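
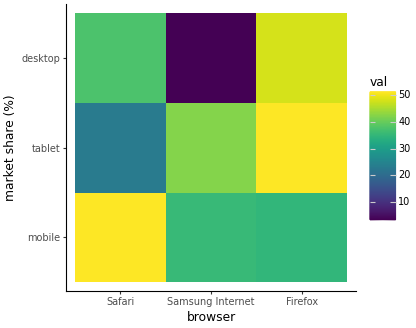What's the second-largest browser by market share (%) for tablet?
Samsung Internet

Top 3 for tablet: Firefox ≈ 50, Samsung Internet ≈ 40, Safari ≈ 25.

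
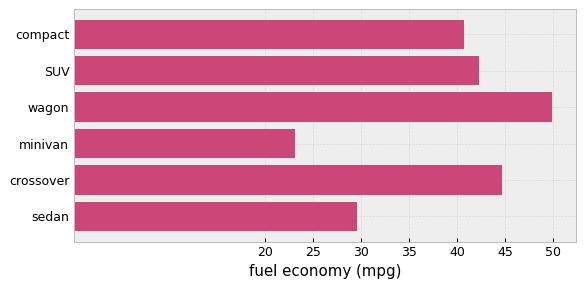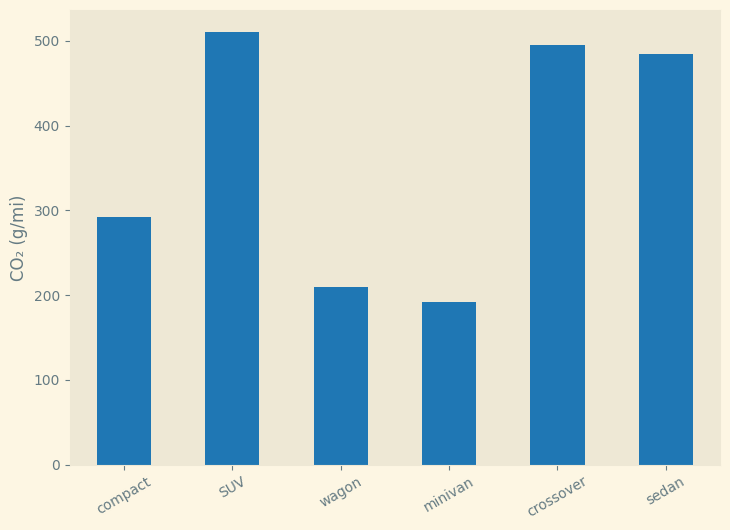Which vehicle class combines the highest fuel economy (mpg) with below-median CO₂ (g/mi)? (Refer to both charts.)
wagon

Chart 2 median CO₂ (g/mi) ≈ 400; below-median vehicle classes: compact, wagon, minivan. Among those, wagon has the highest fuel economy (mpg) (≈ 50).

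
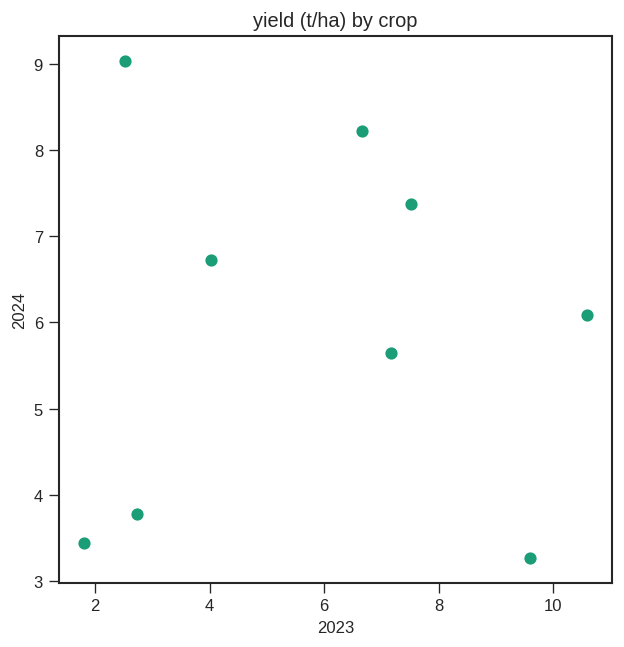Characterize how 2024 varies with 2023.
Points are roughly uncorrelated; weak (|r| ≈ 0.0).

no clear correlation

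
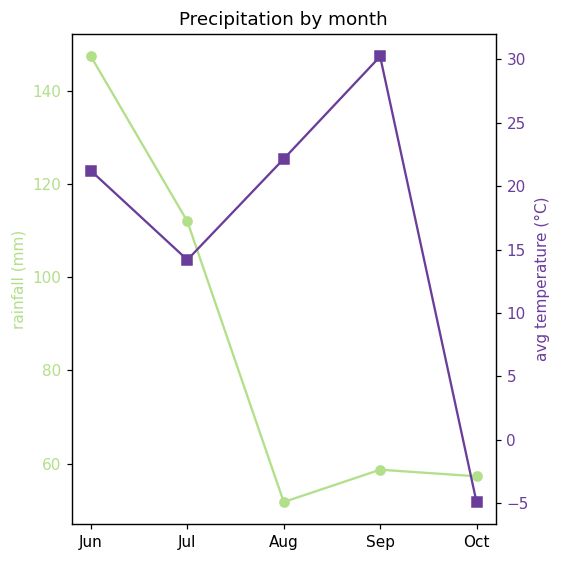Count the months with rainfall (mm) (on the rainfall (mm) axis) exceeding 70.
2

Above 70: Jun, Jul.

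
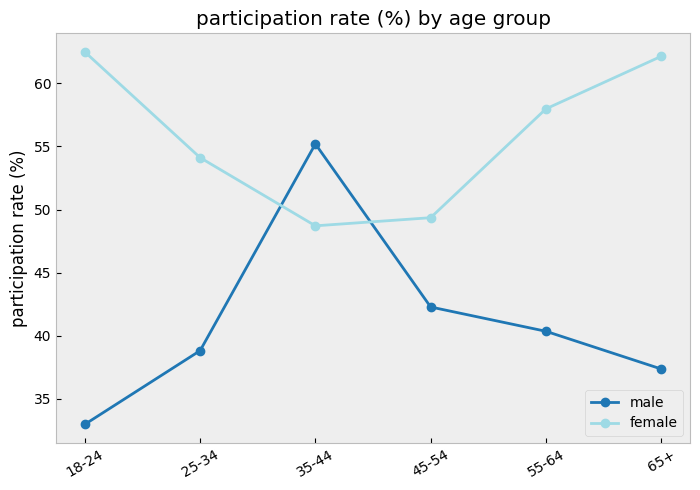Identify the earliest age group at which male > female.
35-44

25-34: male ≈ 40 vs female ≈ 55 (not yet); 35-44: male ≈ 55 vs female ≈ 50 (first crossover).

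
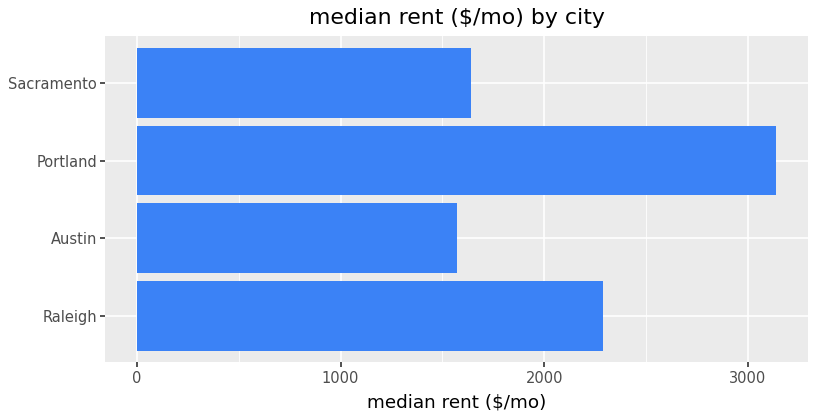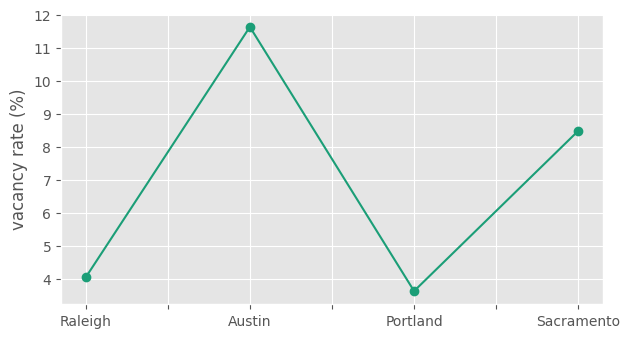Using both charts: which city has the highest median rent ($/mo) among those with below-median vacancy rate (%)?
Portland

Chart 2 median vacancy rate (%) ≈ 6; below-median cities: Raleigh, Portland. Among those, Portland has the highest median rent ($/mo) (≈ 3000).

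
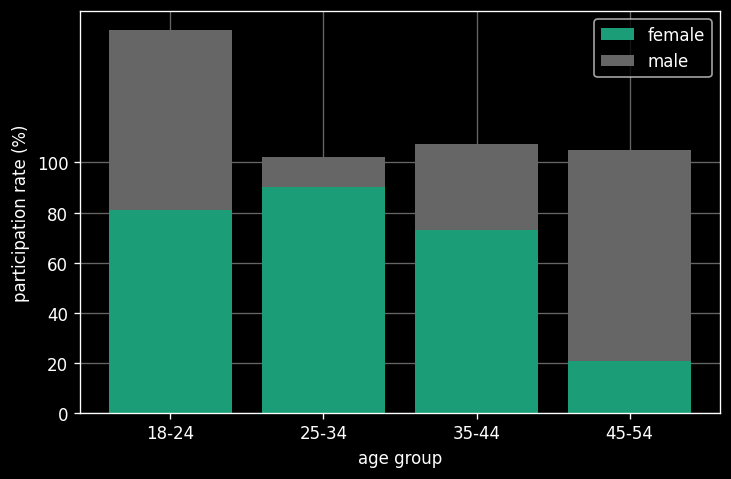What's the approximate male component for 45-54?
≈ 80

male top ≈ 100, bottom ≈ 20; segment ≈ 80.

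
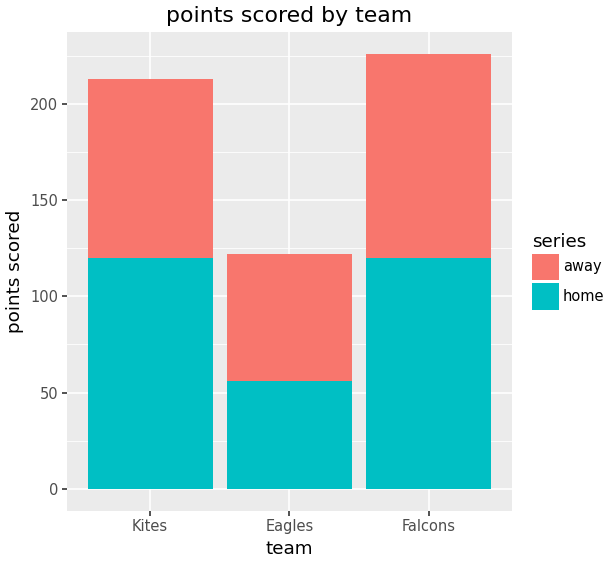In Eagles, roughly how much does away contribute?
≈ 60

away top ≈ 120, bottom ≈ 60; segment ≈ 60.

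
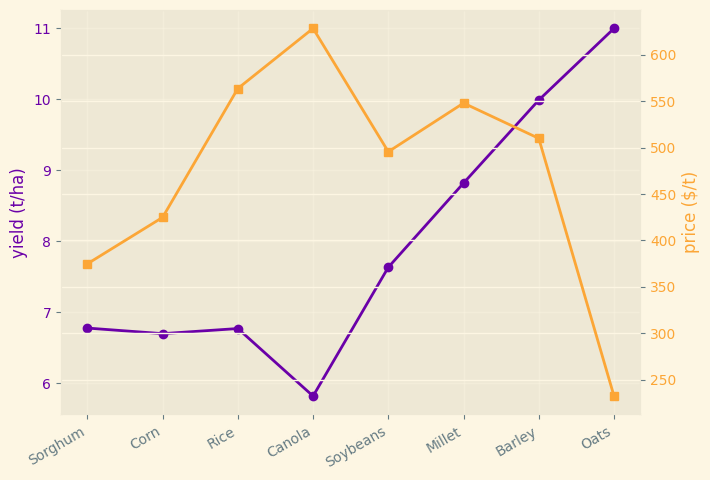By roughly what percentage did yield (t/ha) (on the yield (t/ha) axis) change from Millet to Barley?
≈ +11.1%

Millet ≈ 9.0, Barley ≈ 10.0; (10.0 − 9.0) / 9.0 ≈ +11.1%.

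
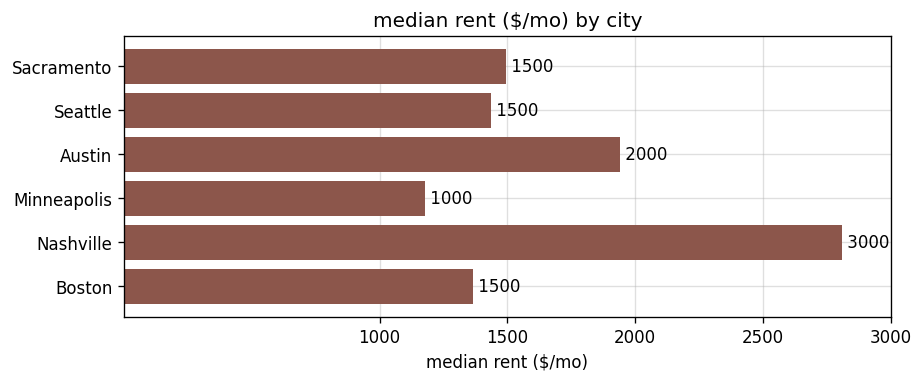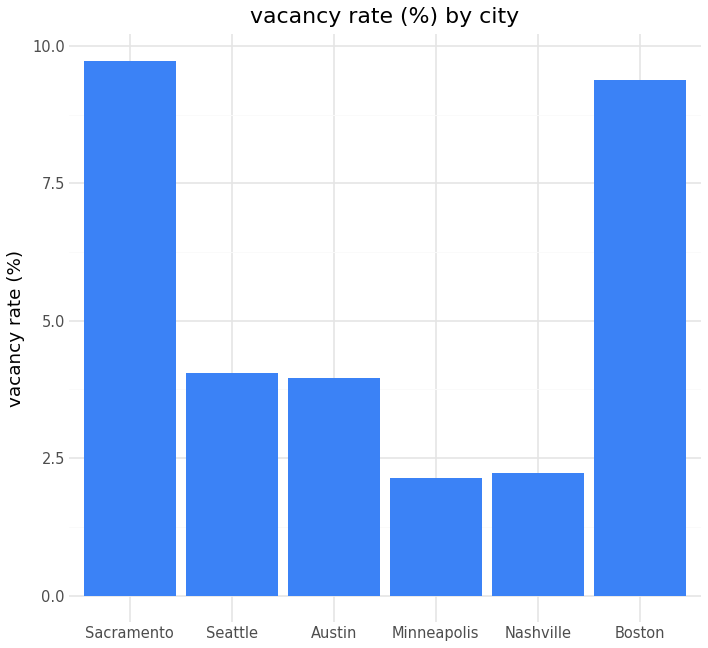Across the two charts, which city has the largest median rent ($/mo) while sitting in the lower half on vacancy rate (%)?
Nashville

Chart 2 median vacancy rate (%) ≈ 4; below-median cities: Austin, Minneapolis, Nashville. Among those, Nashville has the highest median rent ($/mo) (≈ 3000).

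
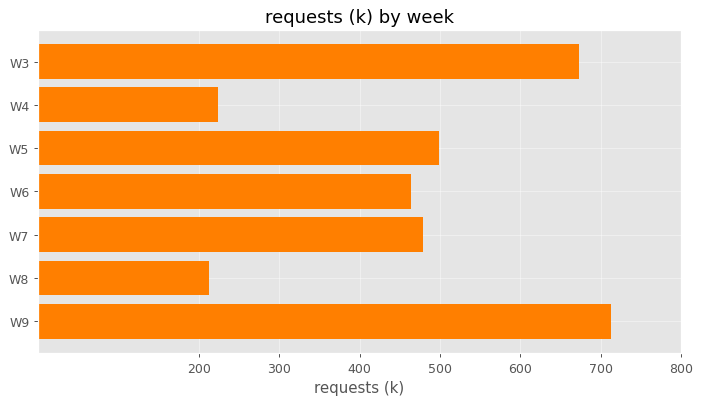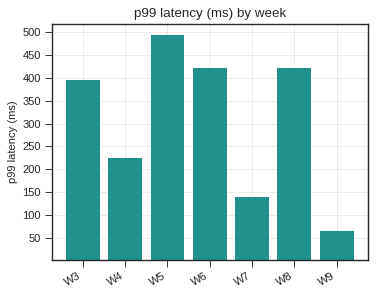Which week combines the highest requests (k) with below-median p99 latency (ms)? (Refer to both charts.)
W9

Chart 2 median p99 latency (ms) ≈ 400; below-median weeks: W4, W7, W9. Among those, W9 has the highest requests (k) (≈ 700).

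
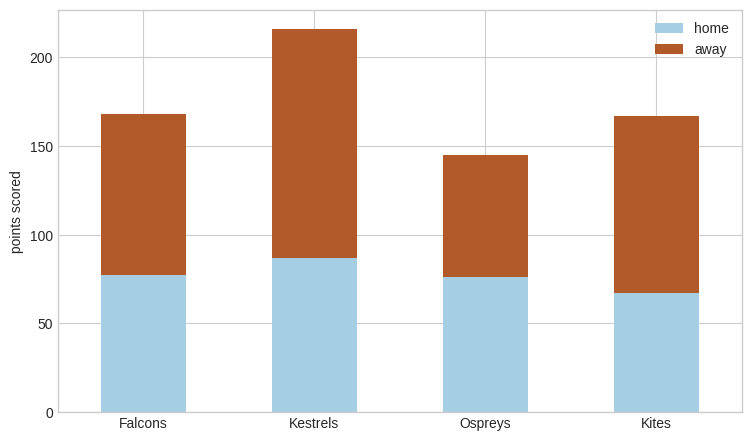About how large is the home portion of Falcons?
home top ≈ 80, bottom ≈ 0; segment ≈ 80.

≈ 80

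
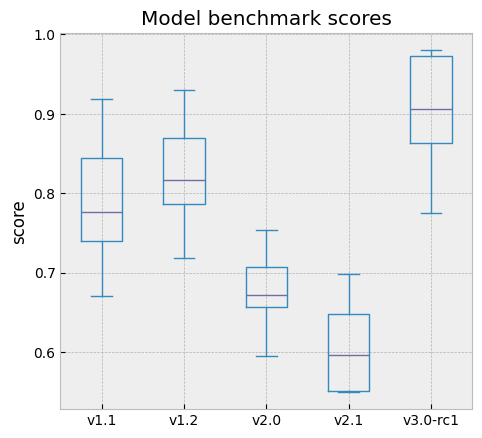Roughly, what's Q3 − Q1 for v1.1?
Q3 ≈ 0.85, Q1 ≈ 0.75; IQR ≈ 0.10.

≈ 0.10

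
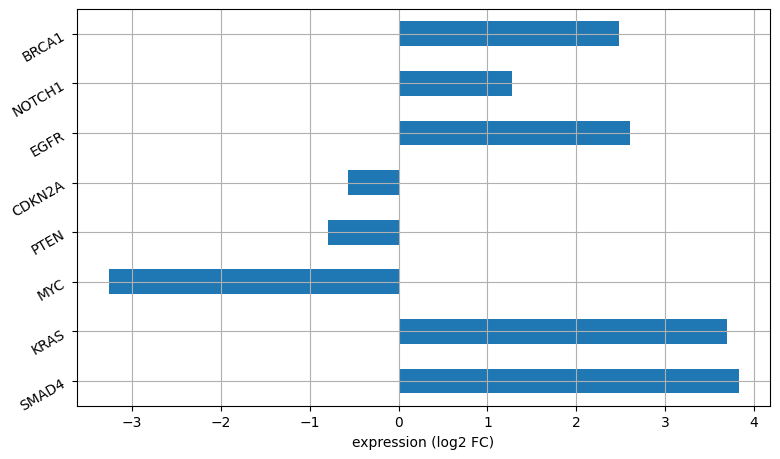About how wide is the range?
Max SMAD4 ≈ 4, min MYC ≈ -3; range ≈ 7.

≈ 7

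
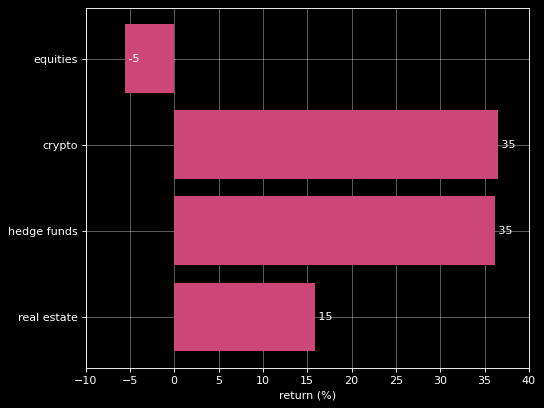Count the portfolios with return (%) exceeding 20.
2

Above 20: crypto, hedge funds.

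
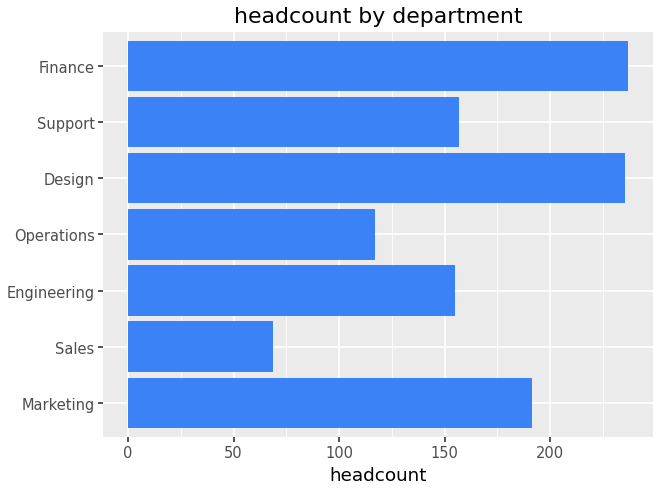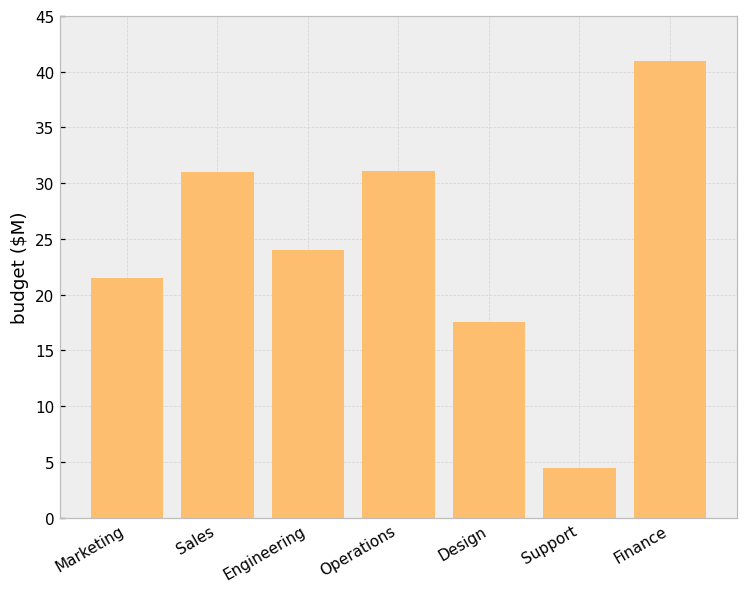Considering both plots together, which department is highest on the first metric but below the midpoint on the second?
Design

Chart 2 median budget ($M) ≈ 25; below-median departments: Marketing, Design, Support. Among those, Design has the highest headcount (≈ 225).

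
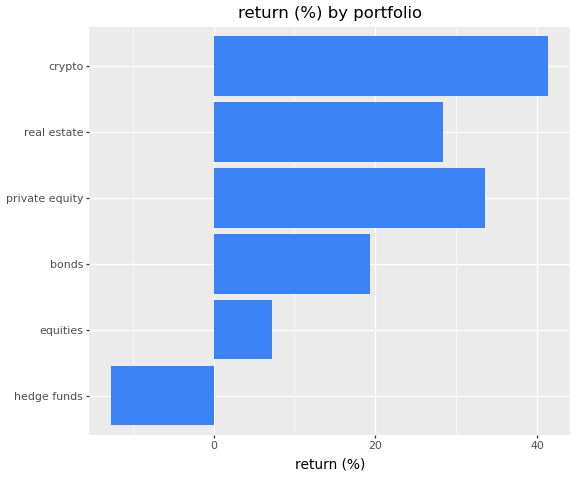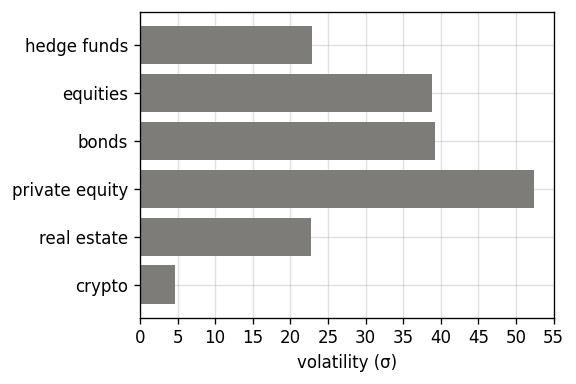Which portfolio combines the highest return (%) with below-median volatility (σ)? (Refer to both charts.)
crypto

Chart 2 median volatility (σ) ≈ 30; below-median portfolios: hedge funds, real estate, crypto. Among those, crypto has the highest return (%) (≈ 40).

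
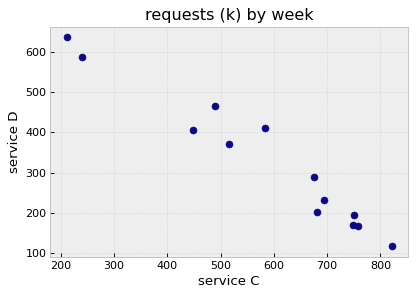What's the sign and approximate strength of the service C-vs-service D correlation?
Points are negatively correlated; strong (|r| ≈ 1.0).

negative, strong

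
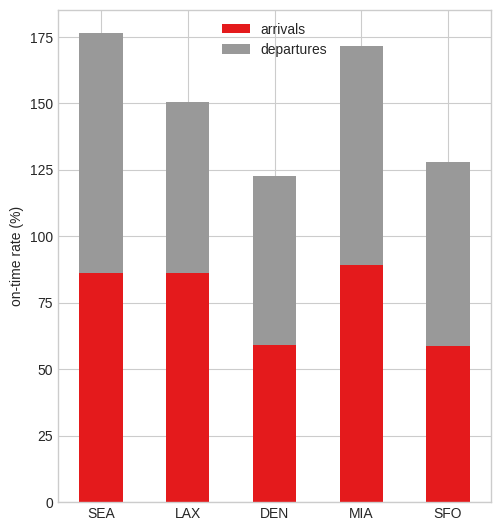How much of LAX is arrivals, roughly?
≈ 80

arrivals top ≈ 80, bottom ≈ 0; segment ≈ 80.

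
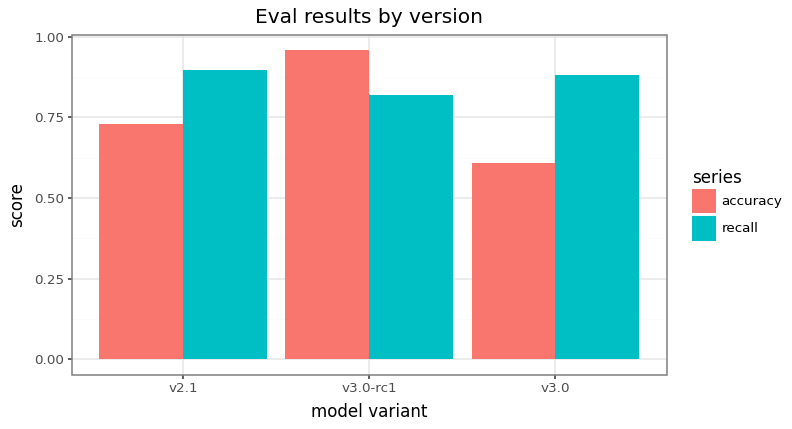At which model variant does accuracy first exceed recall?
v3.0-rc1

v2.1: accuracy ≈ 0.7 vs recall ≈ 0.9 (not yet); v3.0-rc1: accuracy ≈ 1.0 vs recall ≈ 0.8 (first crossover).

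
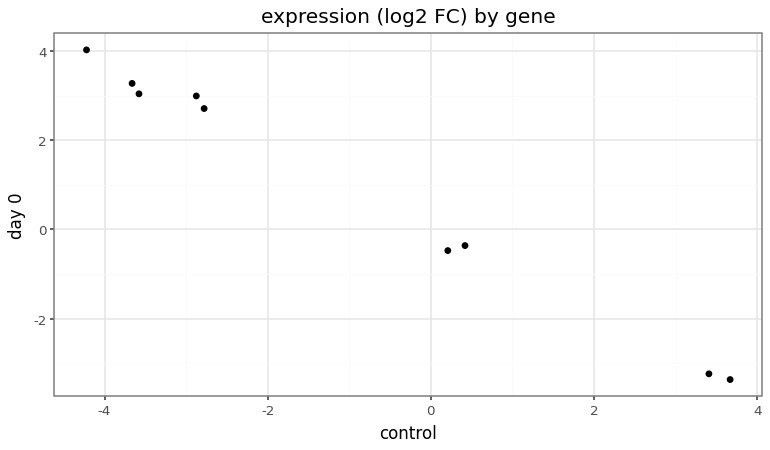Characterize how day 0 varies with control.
Points are negatively correlated; strong (|r| ≈ 1.0).

negative, strong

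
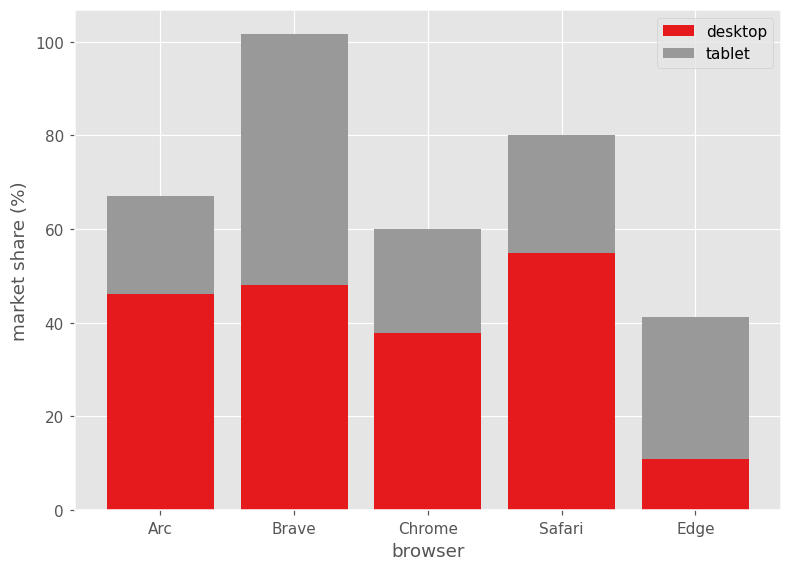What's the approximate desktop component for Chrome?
≈ 40

desktop top ≈ 40, bottom ≈ 0; segment ≈ 40.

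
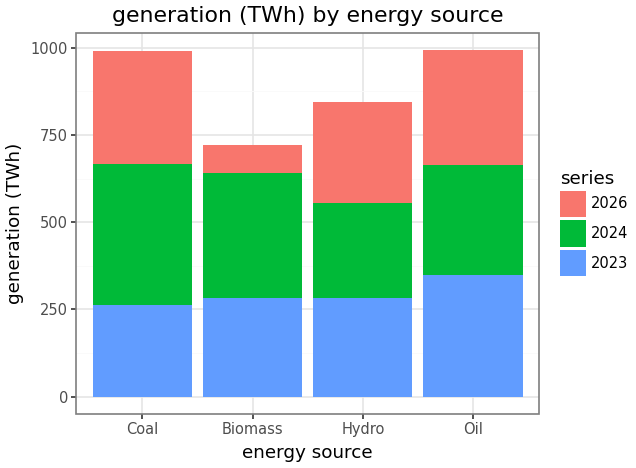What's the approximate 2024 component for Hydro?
≈ 300

2024 top ≈ 600, bottom ≈ 300; segment ≈ 300.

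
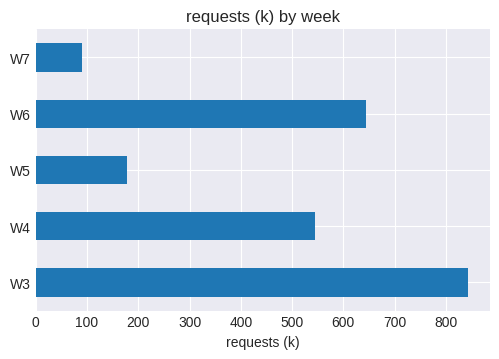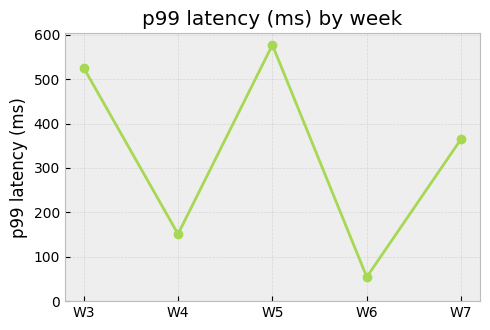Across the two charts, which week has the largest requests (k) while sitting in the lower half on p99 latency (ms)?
Chart 2 median p99 latency (ms) ≈ 400; below-median weeks: W4, W6. Among those, W6 has the highest requests (k) (≈ 600).

W6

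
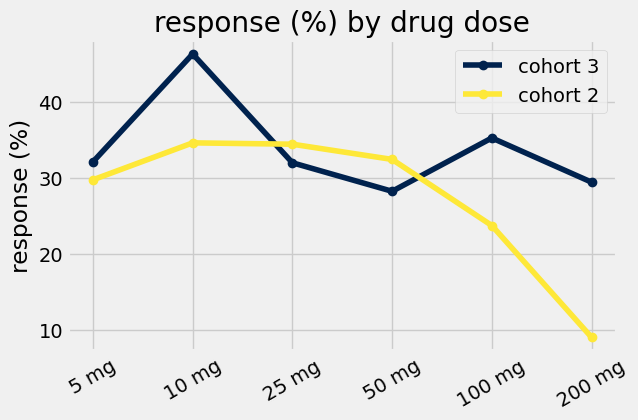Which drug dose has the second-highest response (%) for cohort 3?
100 mg

Top 3 for cohort 3: 10 mg ≈ 45, 100 mg ≈ 35, 5 mg ≈ 30.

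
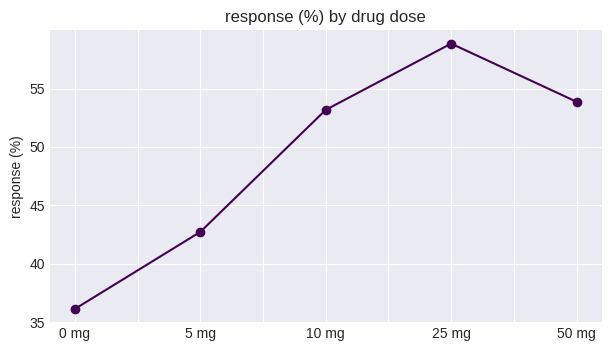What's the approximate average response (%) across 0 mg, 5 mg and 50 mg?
(36 + 42 + 54) / 3 ≈ 44.

≈ 44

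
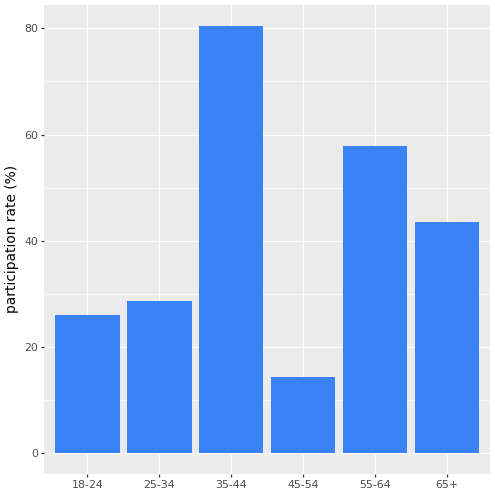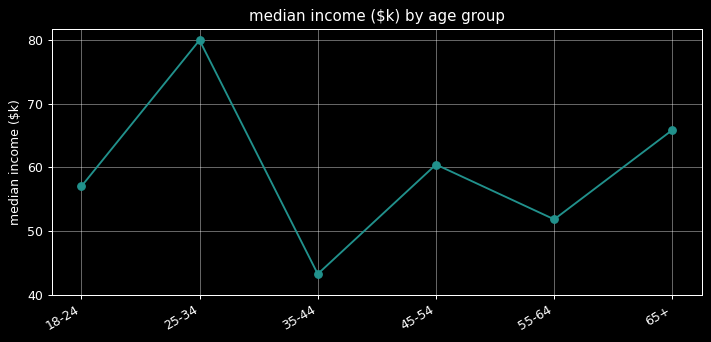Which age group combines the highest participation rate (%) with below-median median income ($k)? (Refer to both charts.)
Chart 2 median median income ($k) ≈ 60; below-median age groups: 18-24, 35-44, 55-64. Among those, 35-44 has the highest participation rate (%) (≈ 80).

35-44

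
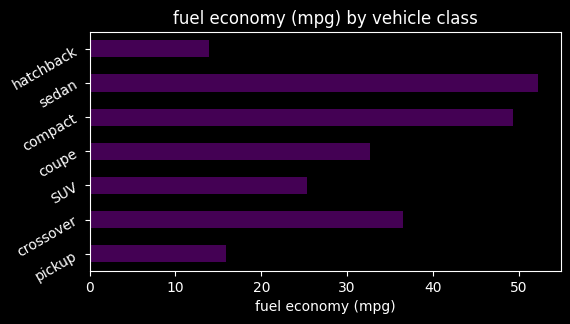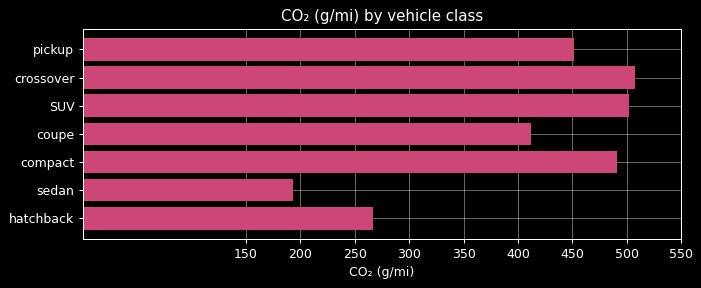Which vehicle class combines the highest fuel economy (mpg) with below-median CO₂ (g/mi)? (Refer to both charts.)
Chart 2 median CO₂ (g/mi) ≈ 450; below-median vehicle classes: coupe, sedan, hatchback. Among those, sedan has the highest fuel economy (mpg) (≈ 50).

sedan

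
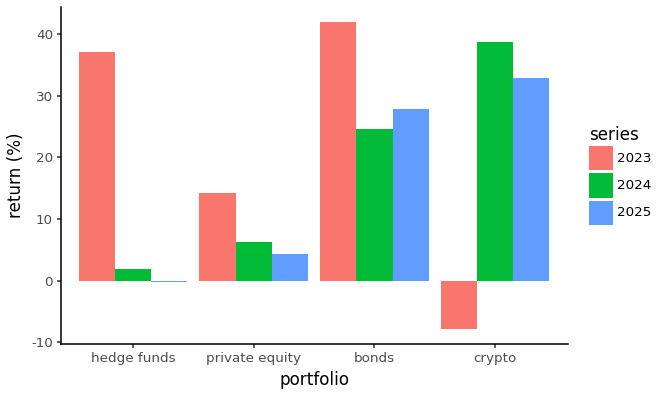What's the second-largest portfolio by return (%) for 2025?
Top 3 for 2025: crypto ≈ 35, bonds ≈ 30, private equity ≈ 5.

bonds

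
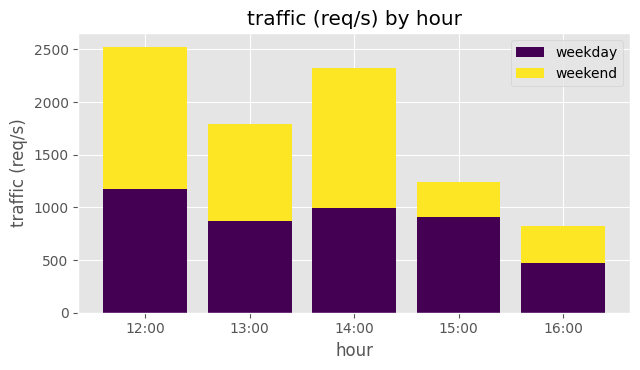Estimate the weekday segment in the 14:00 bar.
≈ 1000

weekday top ≈ 1000, bottom ≈ 0; segment ≈ 1000.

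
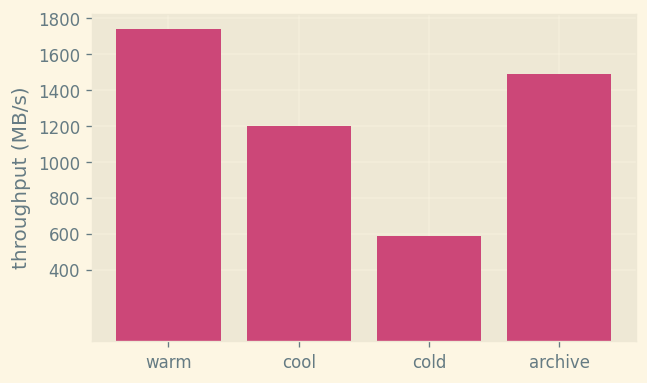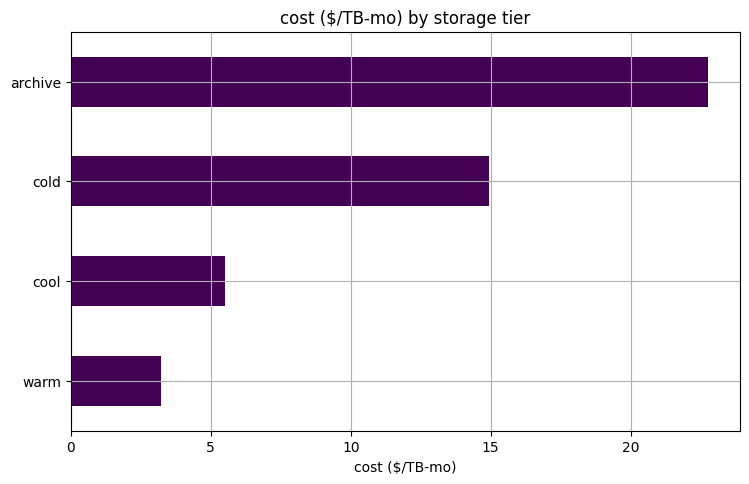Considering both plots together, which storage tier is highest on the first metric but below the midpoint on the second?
warm

Chart 2 median cost ($/TB-mo) ≈ 10; below-median storage tiers: warm, cool. Among those, warm has the highest throughput (MB/s) (≈ 1800).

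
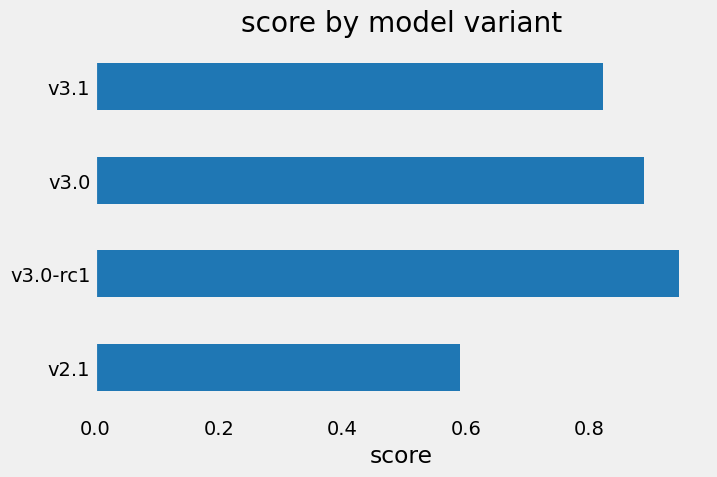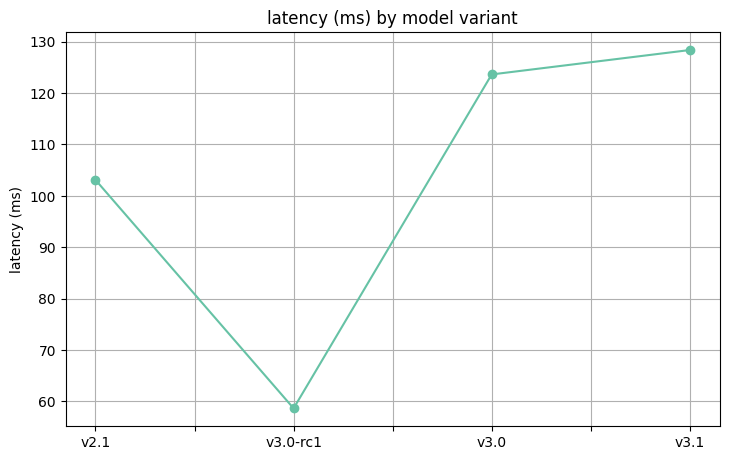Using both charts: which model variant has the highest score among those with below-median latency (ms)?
v3.0-rc1

Chart 2 median latency (ms) ≈ 120; below-median model variants: v2.1, v3.0-rc1. Among those, v3.0-rc1 has the highest score (≈ 0.9).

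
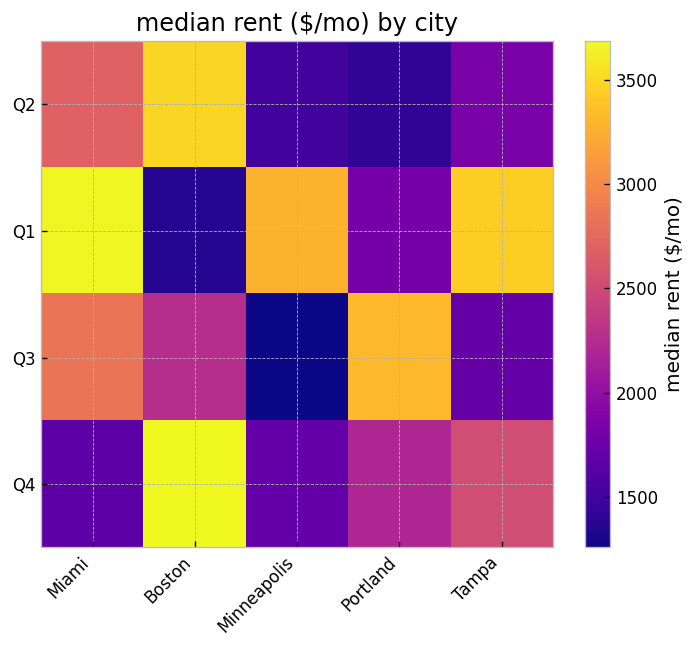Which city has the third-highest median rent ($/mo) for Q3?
Top 4 for Q3: Portland ≈ 3500, Miami ≈ 3000, Boston ≈ 2500, Tampa ≈ 1500.

Boston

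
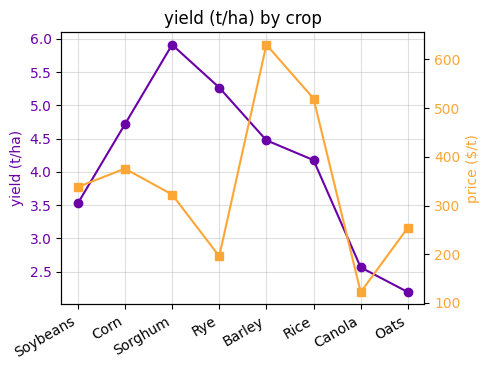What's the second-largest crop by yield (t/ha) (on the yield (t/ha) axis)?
Top 3 (on the yield (t/ha) axis): Sorghum ≈ 6.0, Rye ≈ 5.5, Corn ≈ 4.5.

Rye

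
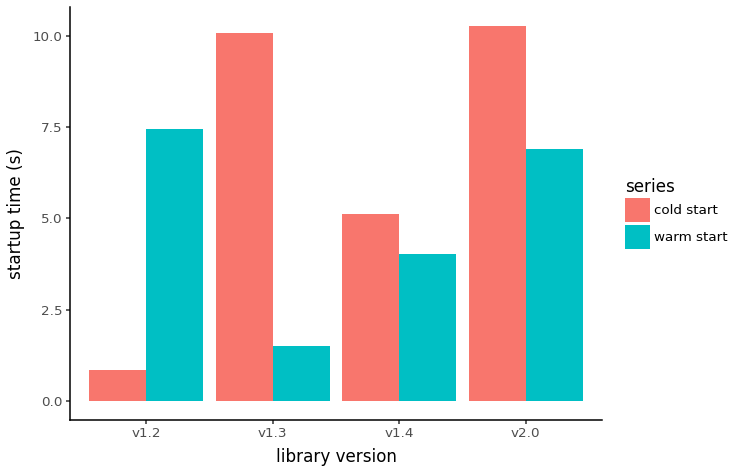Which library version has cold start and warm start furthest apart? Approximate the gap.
v1.3: cold start ≈ 10, warm start ≈ 2 → gap ≈ 8. Next-largest (v1.2) is only ≈ 6.

v1.3, ≈ 8 s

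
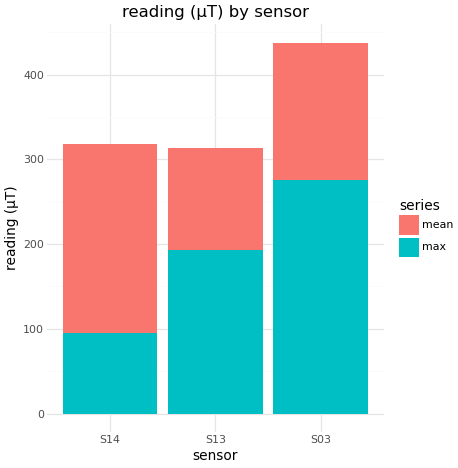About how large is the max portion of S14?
≈ 100

max top ≈ 100, bottom ≈ 0; segment ≈ 100.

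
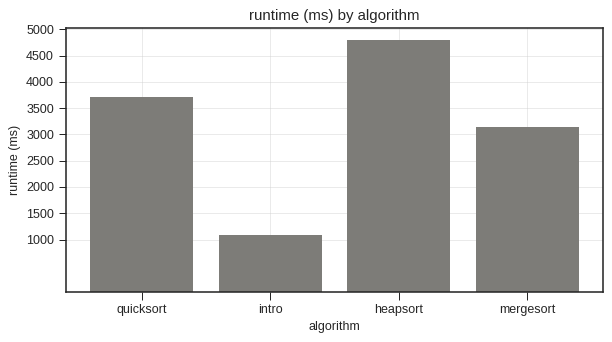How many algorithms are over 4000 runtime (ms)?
1

Above 4000: heapsort.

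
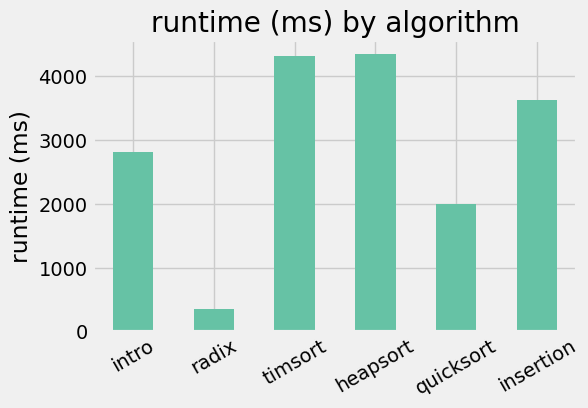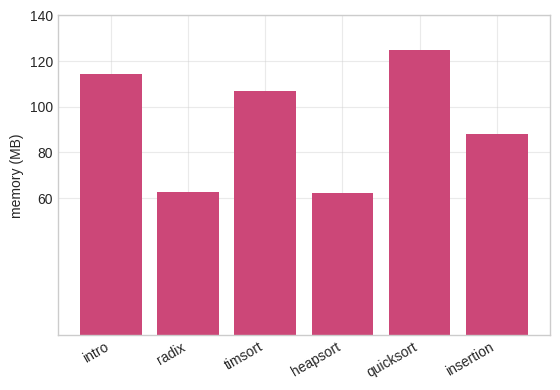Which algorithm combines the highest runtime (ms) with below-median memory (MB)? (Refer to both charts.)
heapsort

Chart 2 median memory (MB) ≈ 100; below-median algorithms: radix, heapsort, insertion. Among those, heapsort has the highest runtime (ms) (≈ 4500).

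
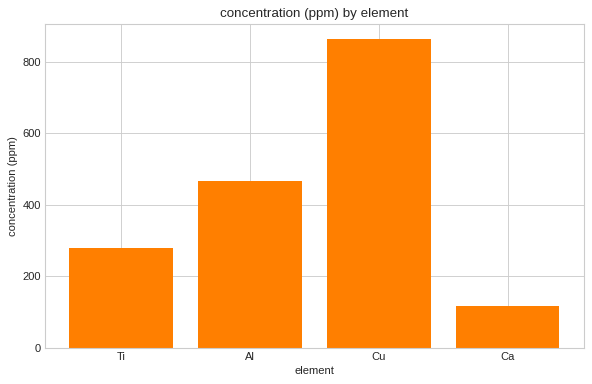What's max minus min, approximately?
≈ 800

Max Cu ≈ 900, min Ca ≈ 100; range ≈ 800.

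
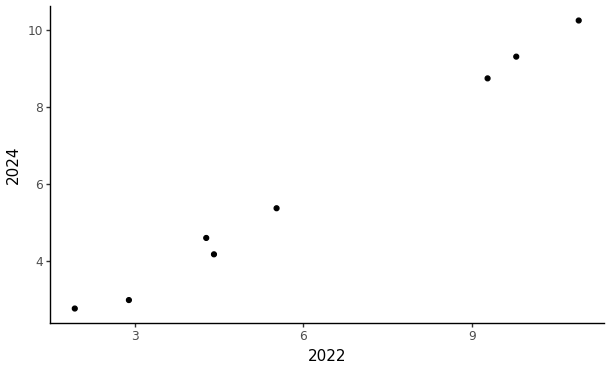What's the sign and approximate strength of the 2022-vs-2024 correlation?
Points are positively correlated; strong (|r| ≈ 1.0).

positive, strong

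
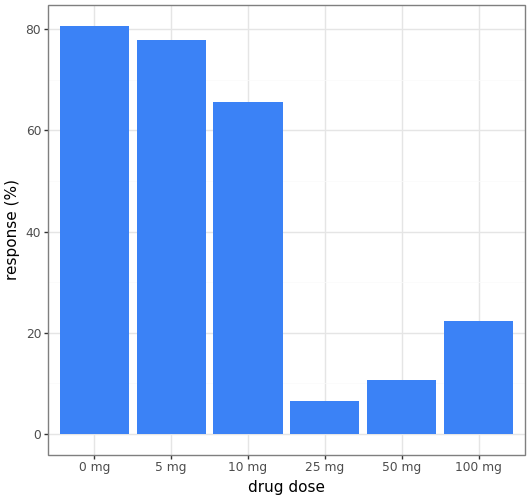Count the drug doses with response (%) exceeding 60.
Above 60: 0 mg, 5 mg, 10 mg.

3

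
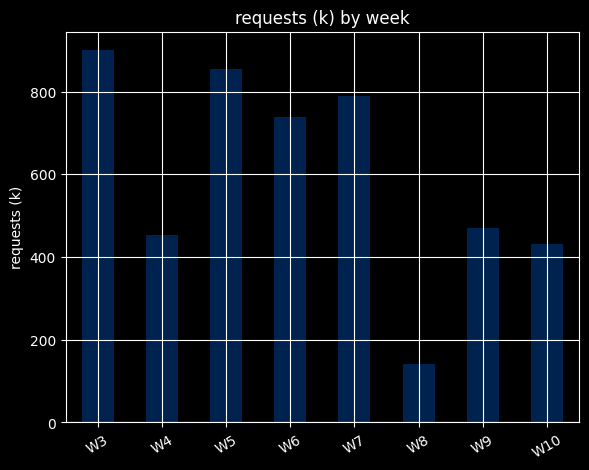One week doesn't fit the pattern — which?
W8 ≈ 100; the rest sit between ≈ 400 and ≈ 900.

W8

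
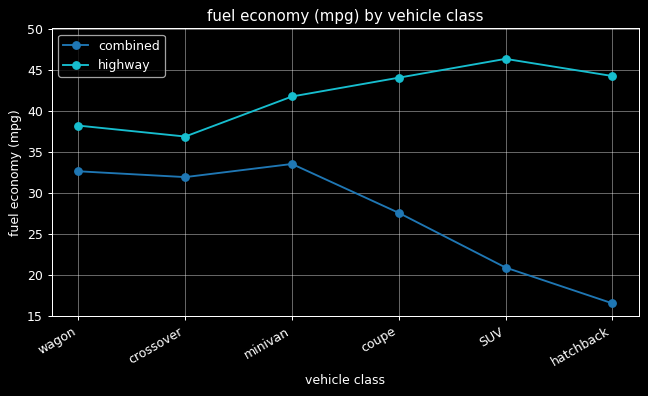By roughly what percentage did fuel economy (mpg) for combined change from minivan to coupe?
≈ -14.3%

minivan ≈ 35, coupe ≈ 30; (30 − 35) / 35 ≈ -14.3%.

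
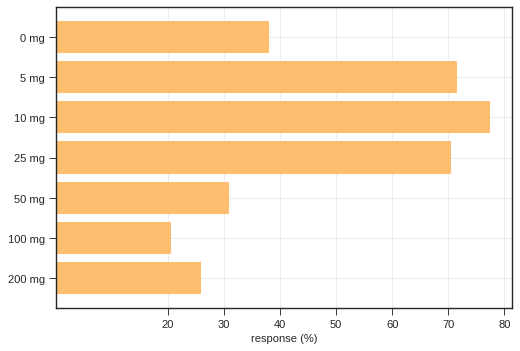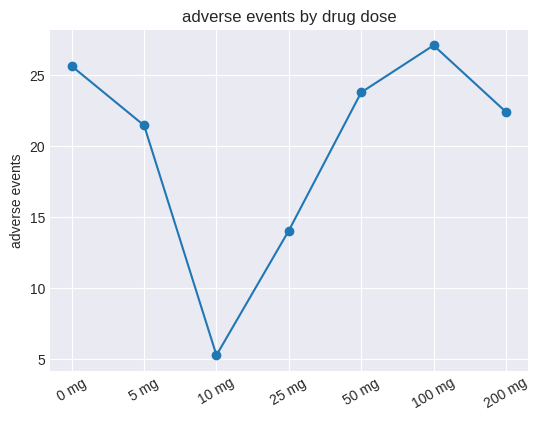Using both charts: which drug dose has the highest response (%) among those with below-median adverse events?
Chart 2 median adverse events ≈ 20; below-median drug doses: 5 mg, 10 mg, 25 mg. Among those, 10 mg has the highest response (%) (≈ 80).

10 mg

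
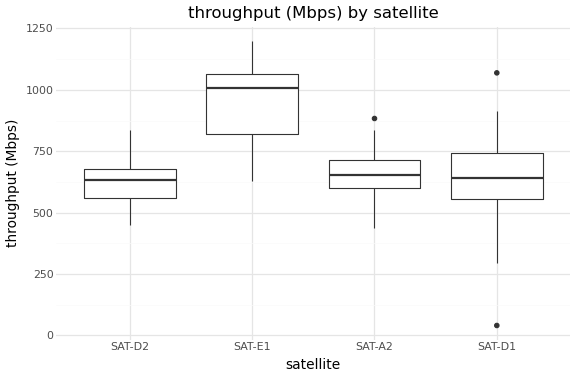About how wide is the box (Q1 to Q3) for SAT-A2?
≈ 125

Q3 ≈ 725, Q1 ≈ 600; IQR ≈ 125.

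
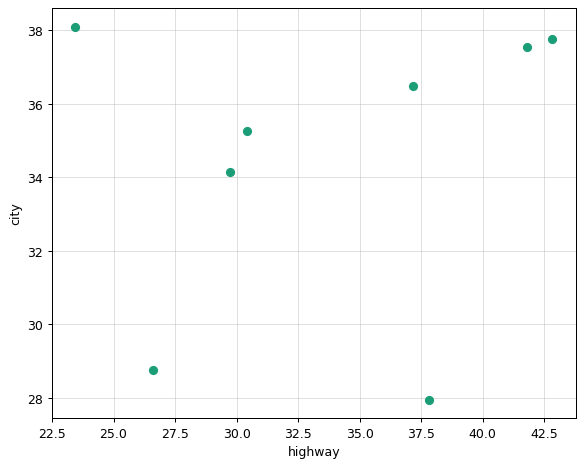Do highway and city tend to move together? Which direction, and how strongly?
no clear correlation

Points are roughly uncorrelated; weak (|r| ≈ 0.2).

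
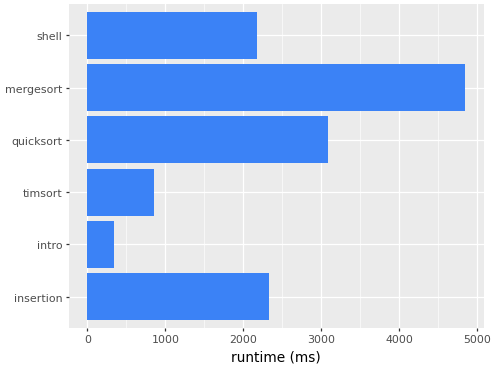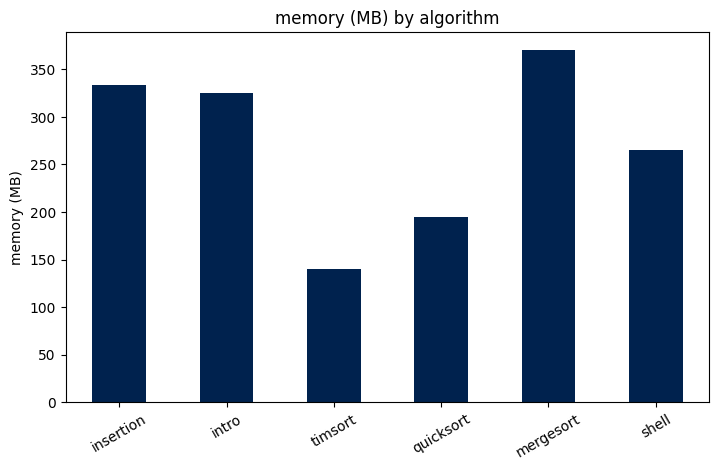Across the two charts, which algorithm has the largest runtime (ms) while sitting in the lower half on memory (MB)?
quicksort

Chart 2 median memory (MB) ≈ 300; below-median algorithms: timsort, quicksort, shell. Among those, quicksort has the highest runtime (ms) (≈ 3000).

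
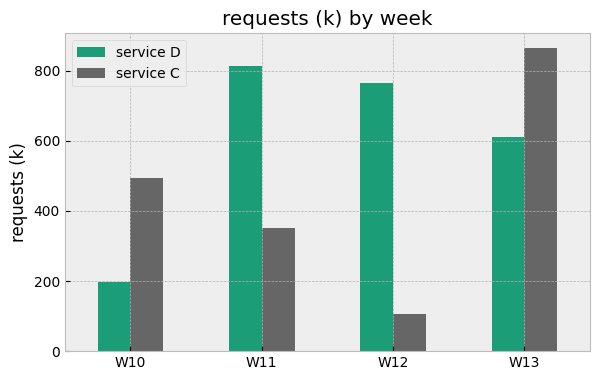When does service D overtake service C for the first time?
W11

W10: service D ≈ 200 vs service C ≈ 500 (not yet); W11: service D ≈ 800 vs service C ≈ 400 (first crossover).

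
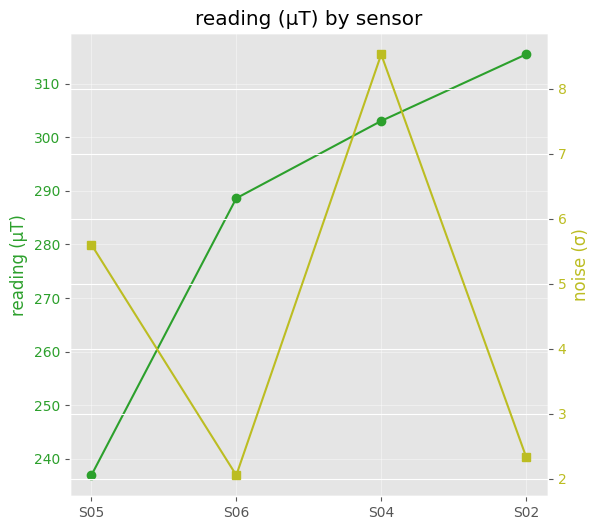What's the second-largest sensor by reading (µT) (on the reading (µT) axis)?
Top 3 (on the reading (µT) axis): S02 ≈ 320, S04 ≈ 300, S06 ≈ 290.

S04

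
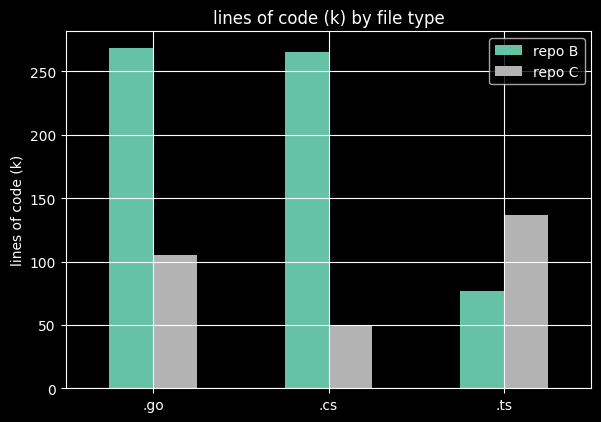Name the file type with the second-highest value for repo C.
.go

Top 3 for repo C: .ts ≈ 125, .go ≈ 100, .cs ≈ 50.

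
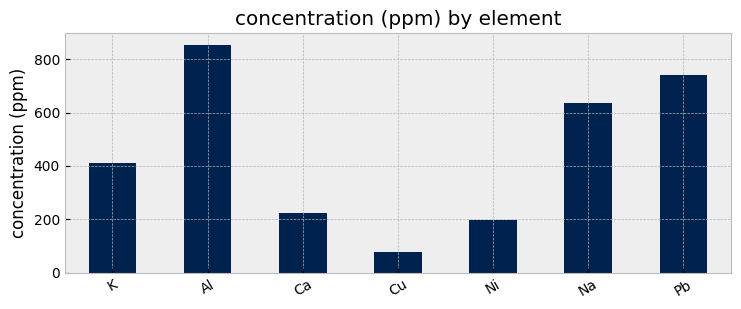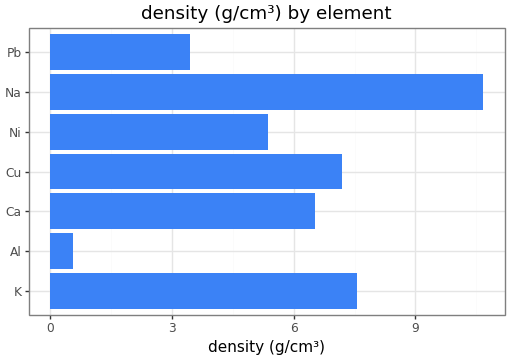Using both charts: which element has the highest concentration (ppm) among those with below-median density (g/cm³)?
Al

Chart 2 median density (g/cm³) ≈ 7; below-median elements: Al, Ni, Pb. Among those, Al has the highest concentration (ppm) (≈ 900).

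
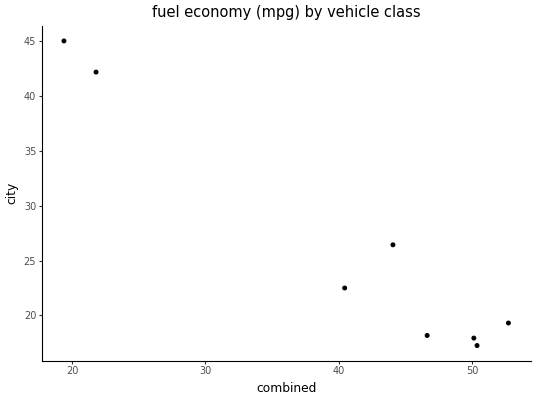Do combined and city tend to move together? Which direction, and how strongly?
Points are negatively correlated; strong (|r| ≈ 1.0).

negative, strong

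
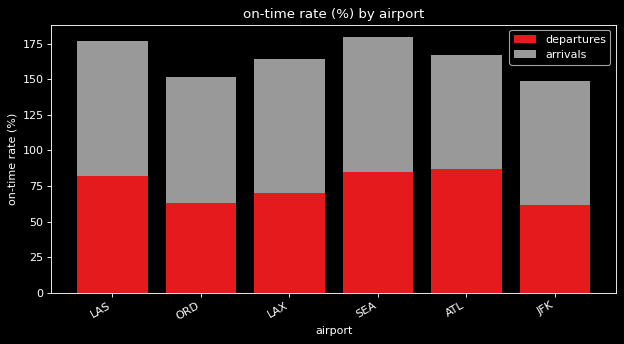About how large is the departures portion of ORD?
≈ 60

departures top ≈ 60, bottom ≈ 0; segment ≈ 60.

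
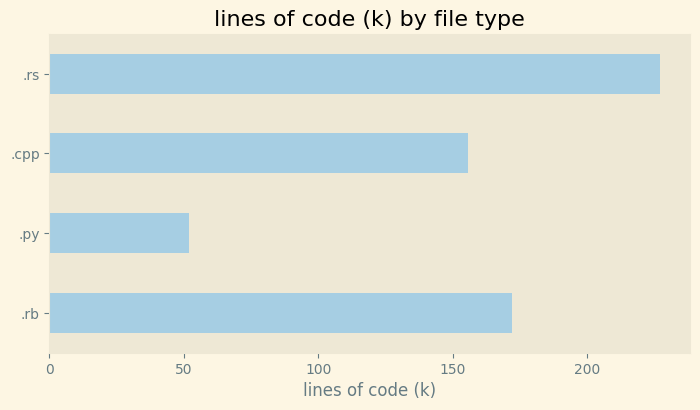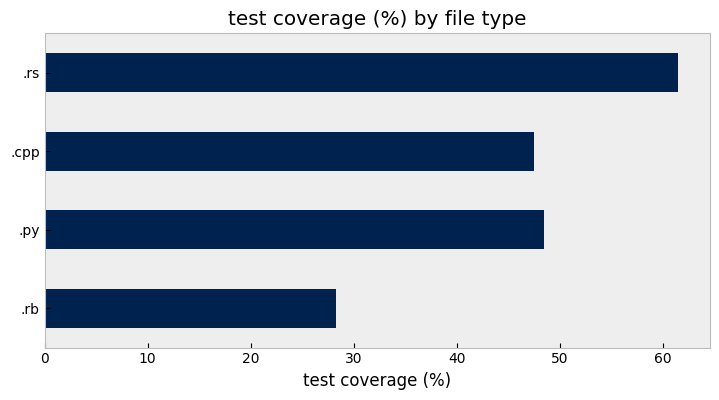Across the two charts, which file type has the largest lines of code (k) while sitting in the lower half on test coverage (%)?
.rb

Chart 2 median test coverage (%) ≈ 50; below-median file types: .rb, .cpp. Among those, .rb has the highest lines of code (k) (≈ 175).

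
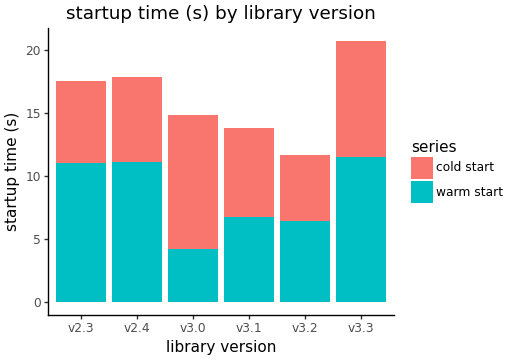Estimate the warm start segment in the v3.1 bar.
≈ 6

warm start top ≈ 6, bottom ≈ 0; segment ≈ 6.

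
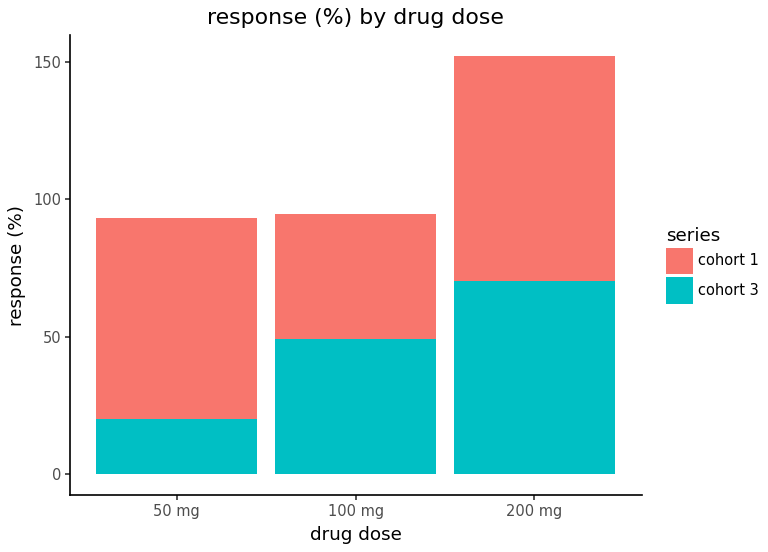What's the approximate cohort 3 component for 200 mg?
cohort 3 top ≈ 80, bottom ≈ 0; segment ≈ 80.

≈ 80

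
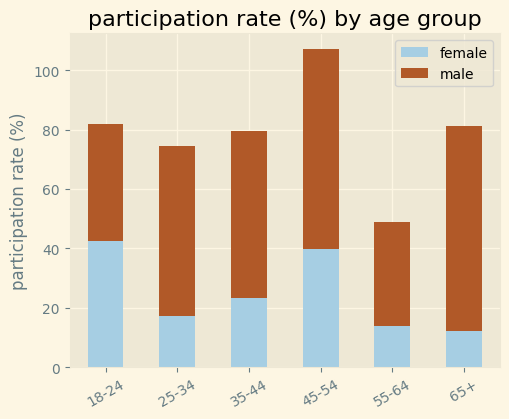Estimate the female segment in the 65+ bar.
≈ 10

female top ≈ 10, bottom ≈ 0; segment ≈ 10.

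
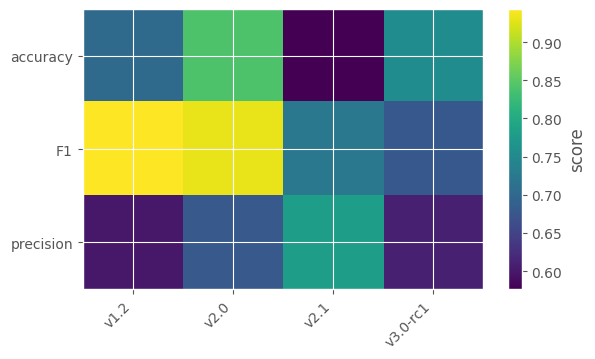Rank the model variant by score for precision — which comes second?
Top 3 for precision: v2.1 ≈ 0.80, v2.0 ≈ 0.70, v3.0-rc1 ≈ 0.60.

v2.0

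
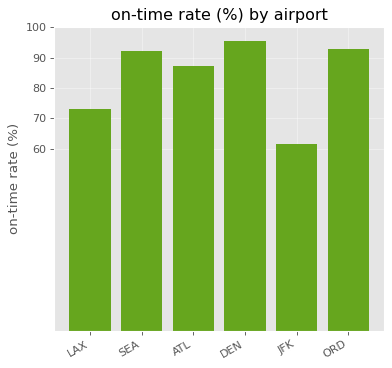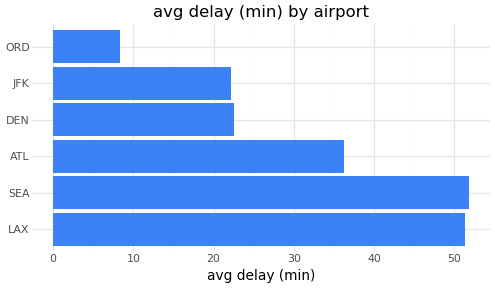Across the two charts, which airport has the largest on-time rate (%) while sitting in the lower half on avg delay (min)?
DEN

Chart 2 median avg delay (min) ≈ 30; below-median airports: DEN, JFK, ORD. Among those, DEN has the highest on-time rate (%) (≈ 100).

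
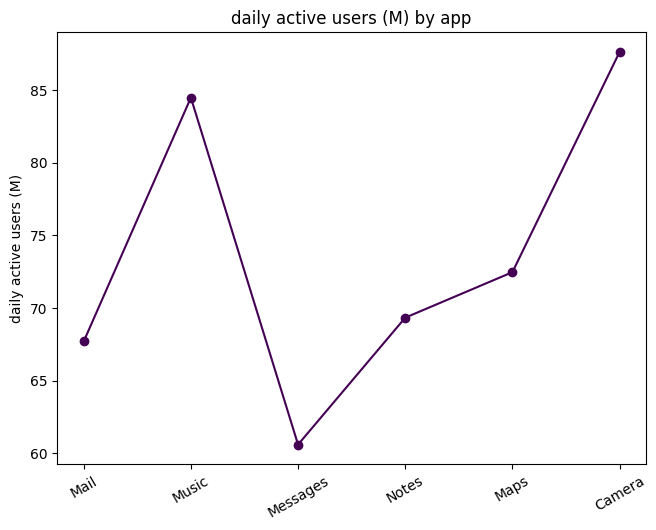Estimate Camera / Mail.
≈ 1.29×

Camera ≈ 90, Mail ≈ 70; 90/70 ≈ 1.29.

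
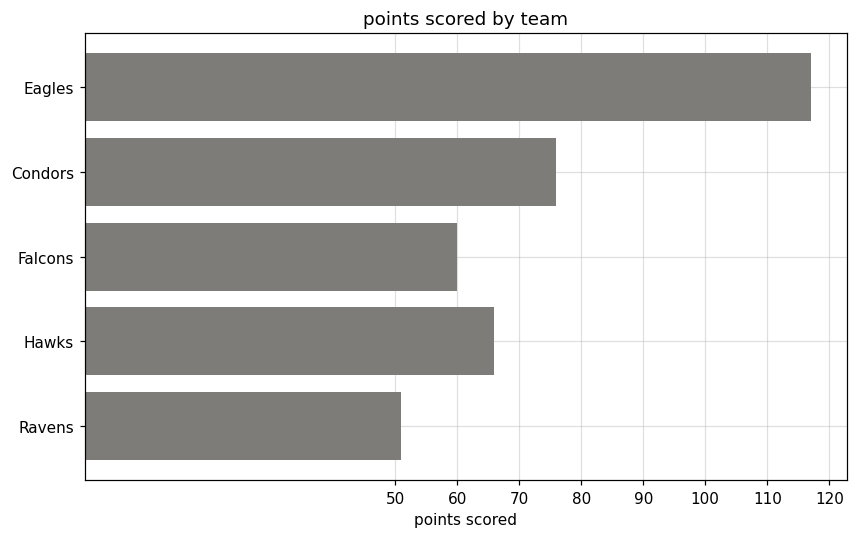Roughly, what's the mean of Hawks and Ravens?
≈ 60

(70 + 50) / 2 ≈ 60.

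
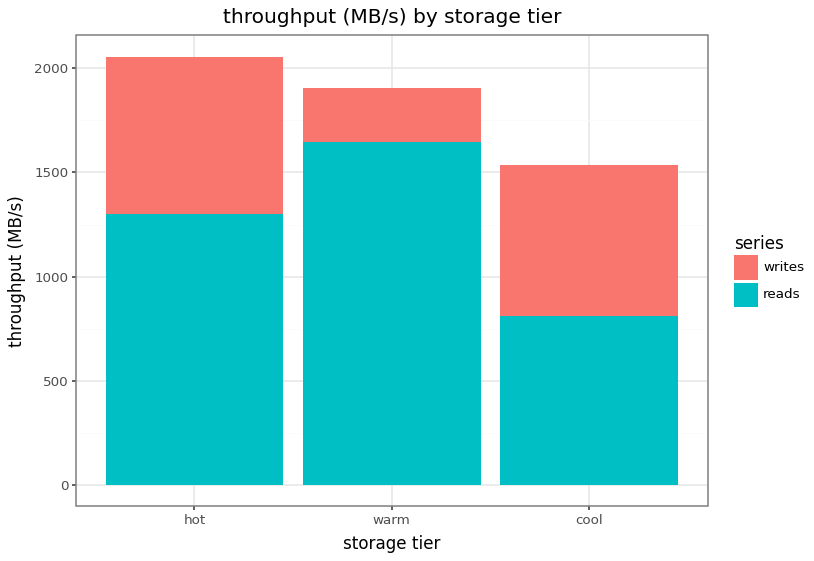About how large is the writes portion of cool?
writes top ≈ 1600, bottom ≈ 800; segment ≈ 800.

≈ 800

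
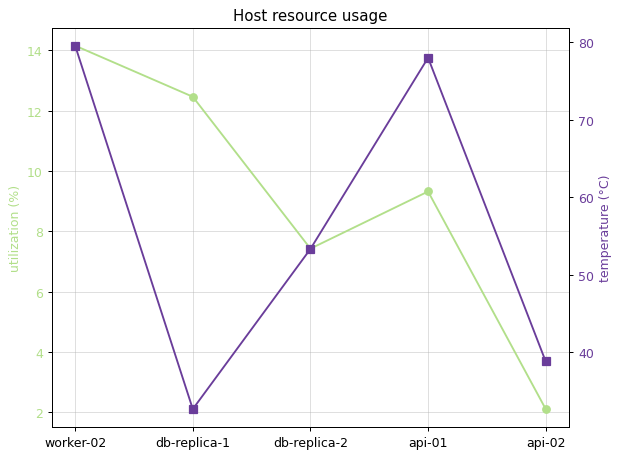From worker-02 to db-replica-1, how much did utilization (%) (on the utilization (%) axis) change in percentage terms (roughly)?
≈ -14.3%

worker-02 ≈ 14, db-replica-1 ≈ 12; (12 − 14) / 14 ≈ -14.3%.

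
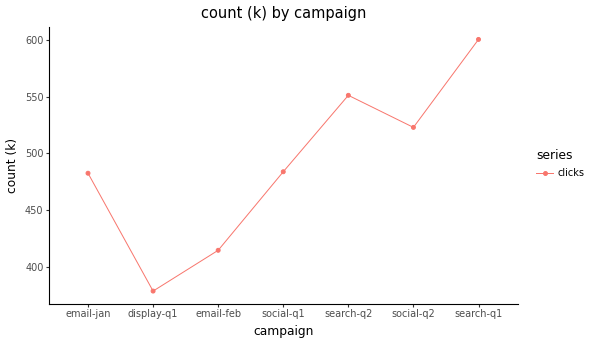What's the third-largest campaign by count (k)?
social-q2

Top 4: search-q1 ≈ 600, search-q2 ≈ 560, social-q2 ≈ 520, social-q1 ≈ 480.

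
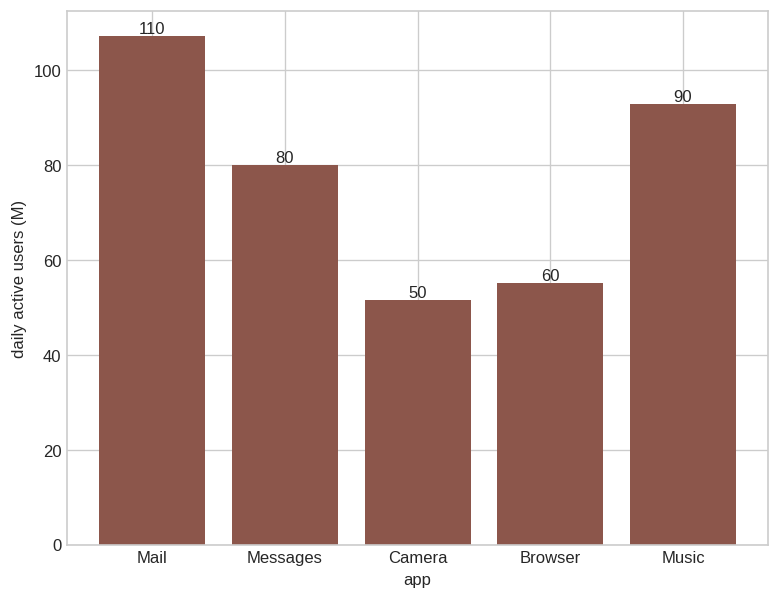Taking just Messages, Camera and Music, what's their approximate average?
(80 + 50 + 90) / 3 ≈ 73.

≈ 73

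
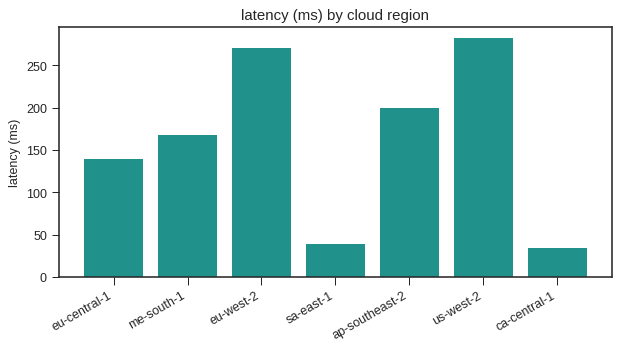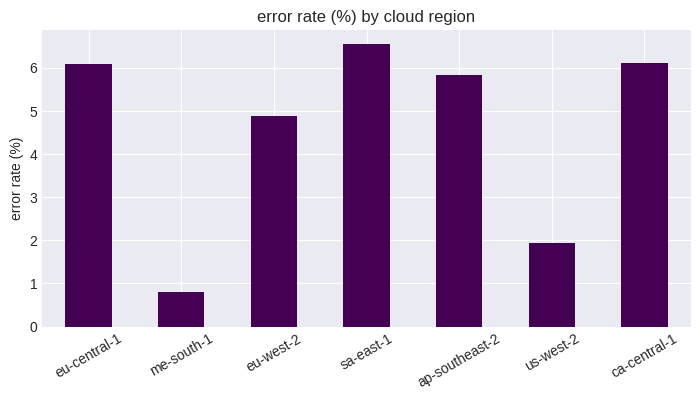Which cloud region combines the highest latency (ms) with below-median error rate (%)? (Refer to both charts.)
us-west-2

Chart 2 median error rate (%) ≈ 6; below-median cloud regions: me-south-1, eu-west-2, us-west-2. Among those, us-west-2 has the highest latency (ms) (≈ 300).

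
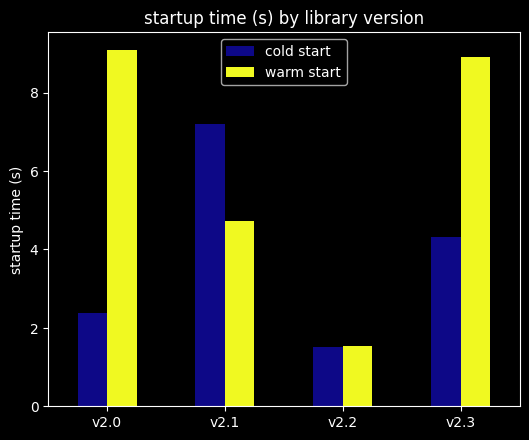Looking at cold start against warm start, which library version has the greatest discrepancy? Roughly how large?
v2.0, ≈ 7 s

v2.0: cold start ≈ 2, warm start ≈ 9 → gap ≈ 7. Next-largest (v2.3) is only ≈ 5.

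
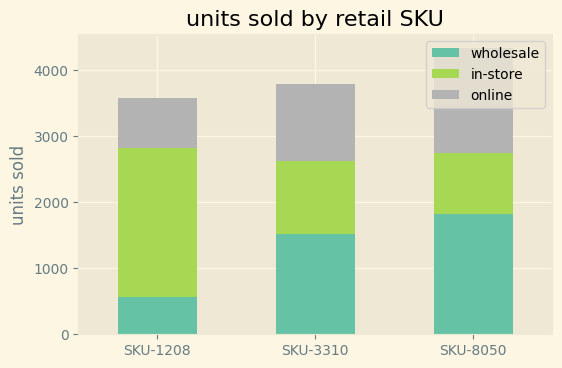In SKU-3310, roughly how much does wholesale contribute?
≈ 1500

wholesale top ≈ 1500, bottom ≈ 0; segment ≈ 1500.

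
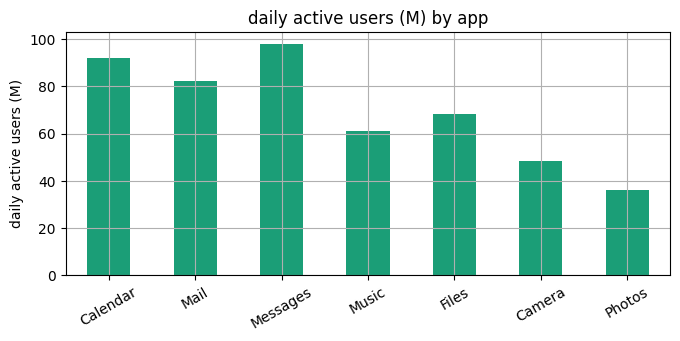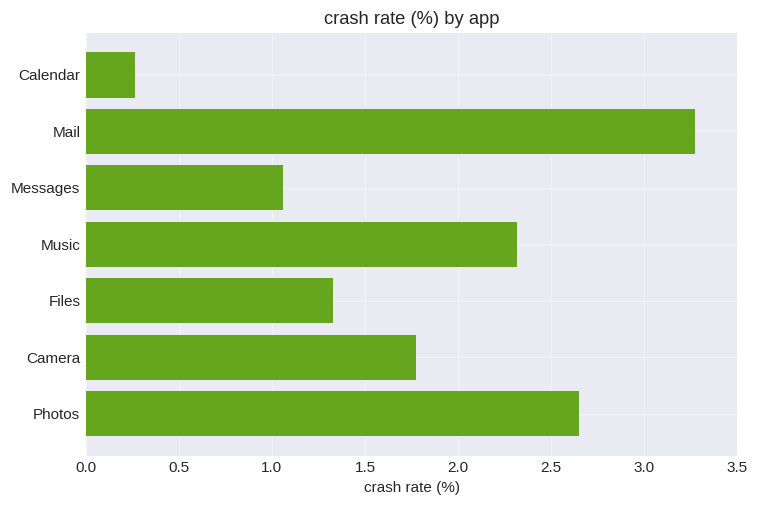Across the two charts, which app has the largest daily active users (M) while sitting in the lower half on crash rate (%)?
Messages

Chart 2 median crash rate (%) ≈ 2; below-median apps: Calendar, Messages, Files. Among those, Messages has the highest daily active users (M) (≈ 100).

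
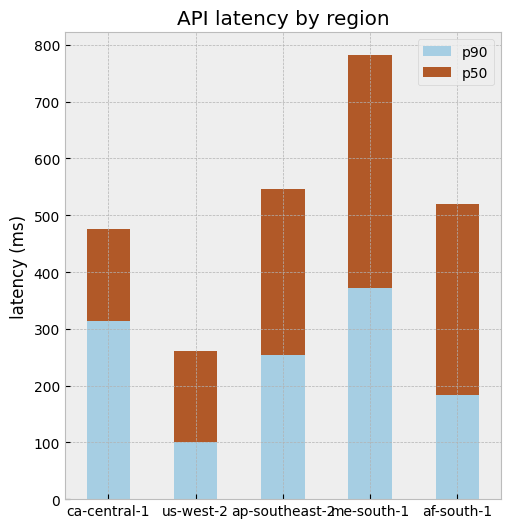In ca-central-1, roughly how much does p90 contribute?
p90 top ≈ 300, bottom ≈ 0; segment ≈ 300.

≈ 300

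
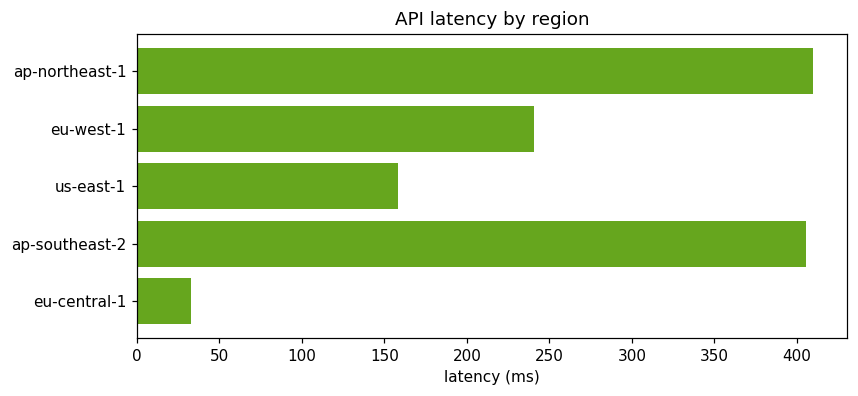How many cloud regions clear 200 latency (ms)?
3

Above 200: ap-northeast-1, eu-west-1, ap-southeast-2.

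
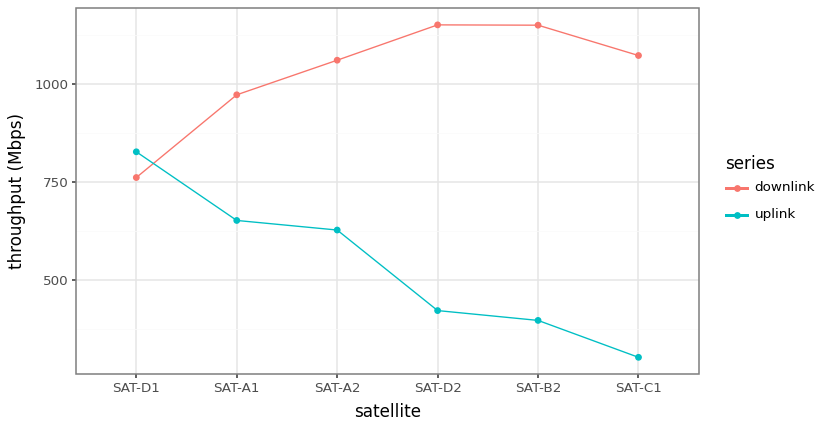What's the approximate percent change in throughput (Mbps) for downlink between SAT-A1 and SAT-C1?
≈ +10%

SAT-A1 ≈ 1000, SAT-C1 ≈ 1100; (1100 − 1000) / 1000 ≈ +10%.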